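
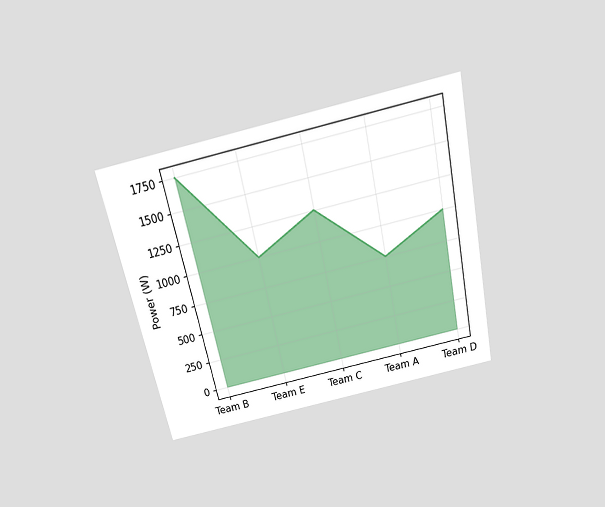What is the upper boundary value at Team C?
The chart is tilted about 12° counter-clockwise and viewed slightly from above. At Team C the upper boundary is at 1250W.

1250W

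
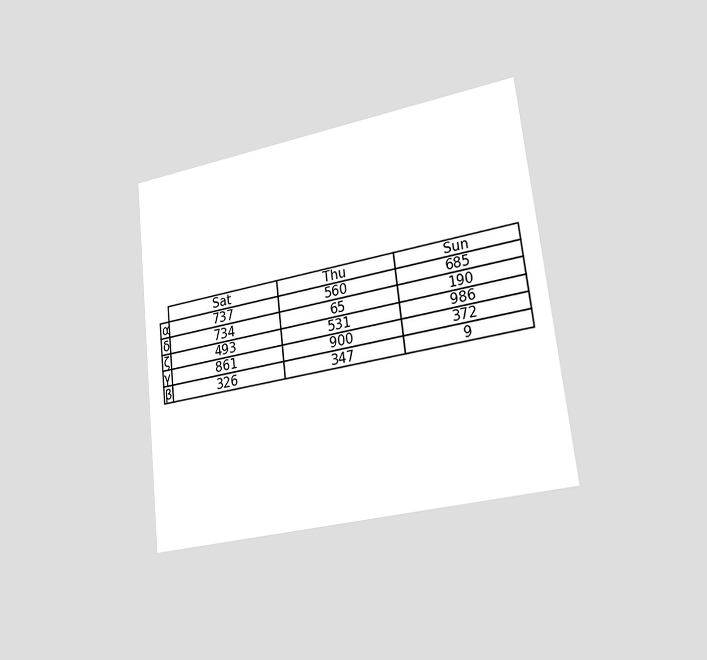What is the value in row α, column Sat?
The chart is tilted about 6° counter-clockwise and viewed slightly from the right. The (α, Sat) cell reads 737.

737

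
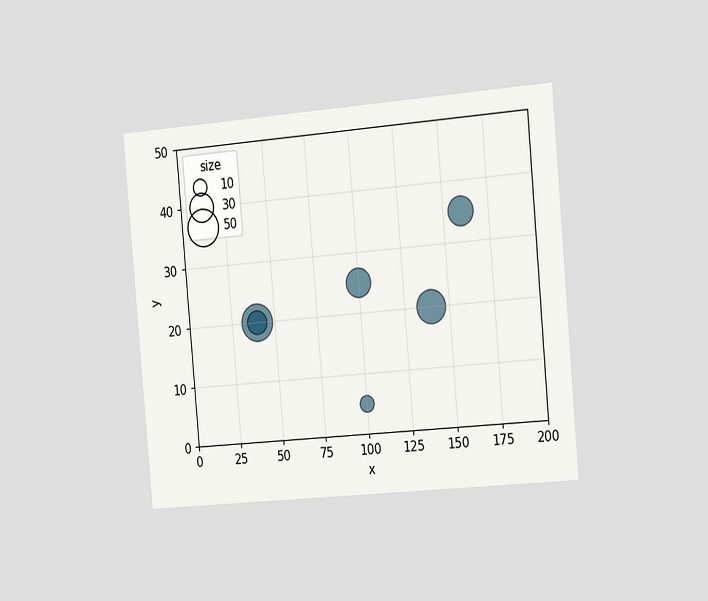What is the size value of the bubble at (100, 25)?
30

The chart is tilted about 5° counter-clockwise and viewed slightly from the right. Matching the bubble at (100, 25) against the size legend gives 30.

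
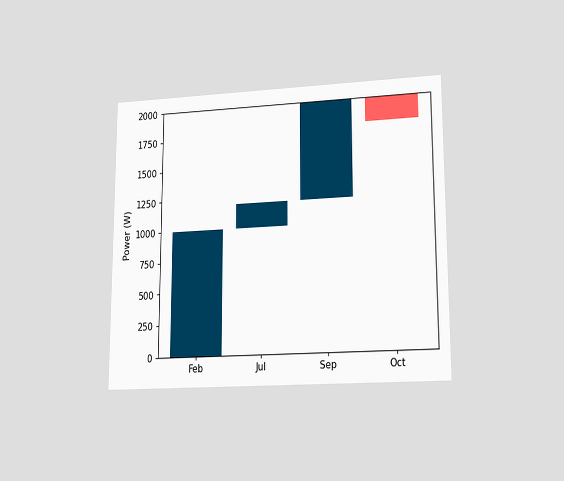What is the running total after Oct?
The chart is viewed at a slight angle. After Oct the running total reaches 1800W.

1800W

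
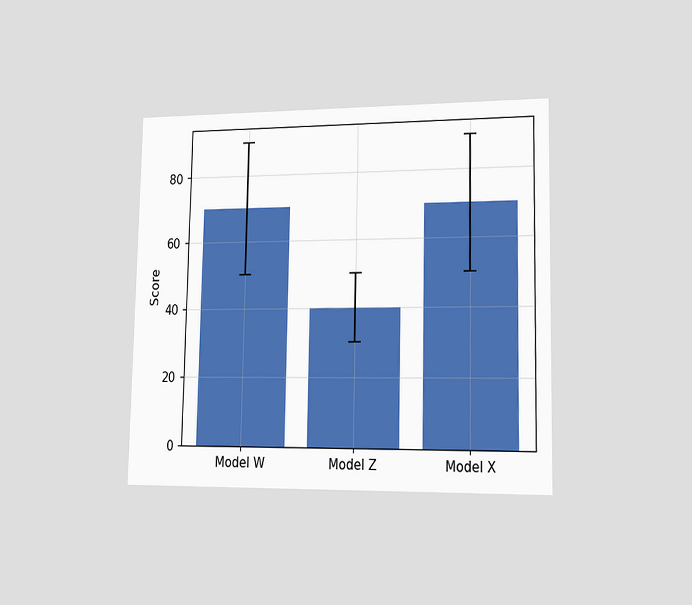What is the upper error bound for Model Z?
50

The chart is viewed slightly from the right. The Model Z bar's upper whisker reaches 50.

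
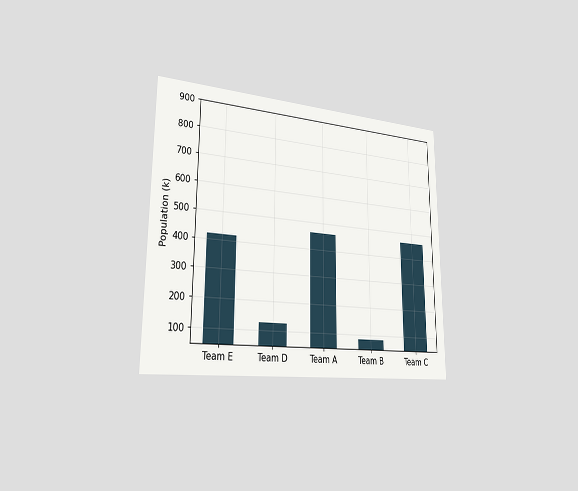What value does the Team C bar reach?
The chart is viewed slightly from the left. Reading along the chart's y-axis, the Team C bar reaches 462k.

462k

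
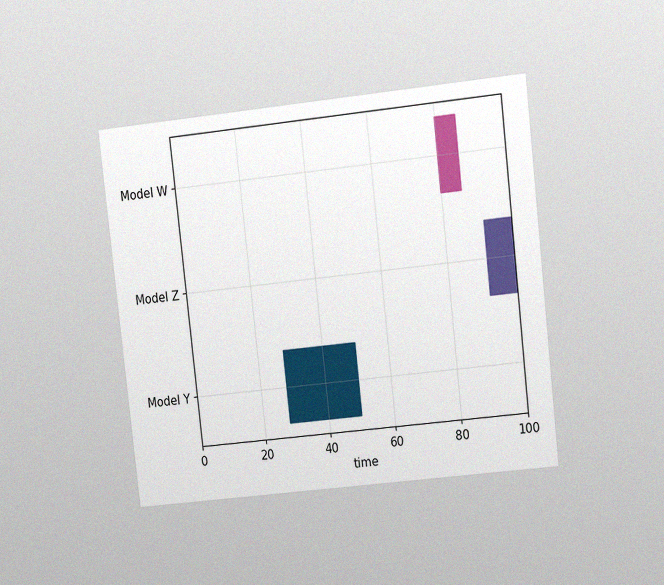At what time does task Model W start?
80

The chart is tilted about 6° counter-clockwise and viewed at a slight angle, with some photo noise. The Model W bar begins at t=80.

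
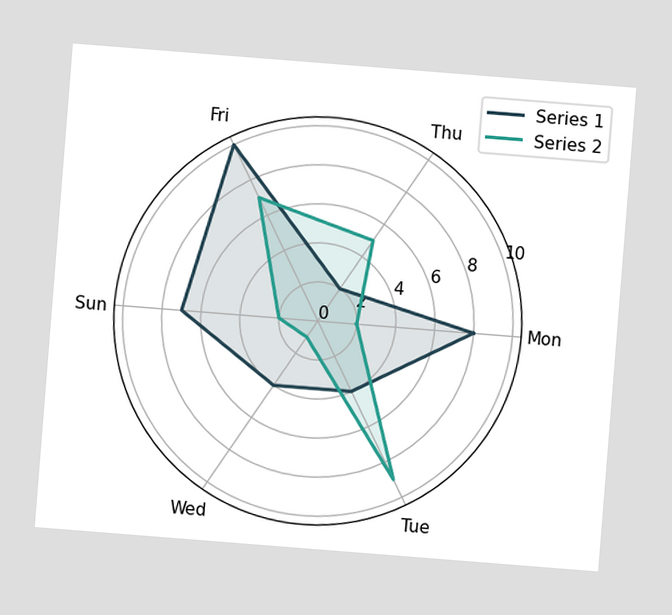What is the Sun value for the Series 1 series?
7

The chart is tilted about 5° clockwise. On the Sun axis, Series 1 reaches 7.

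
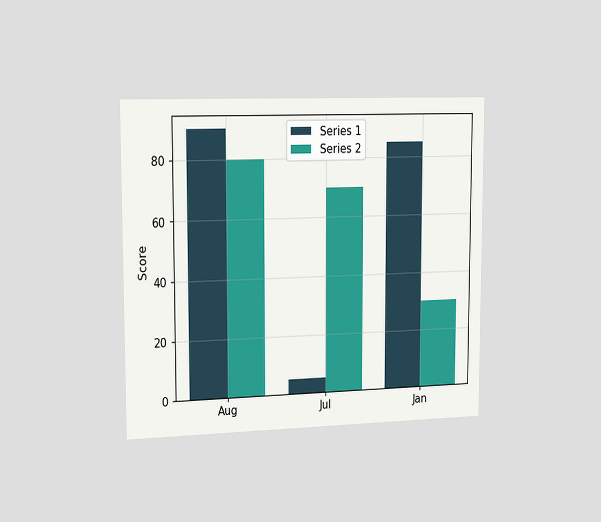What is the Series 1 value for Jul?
5

The chart is viewed slightly from the left. The Series 1 bar at Jul reaches 5 on the y-axis.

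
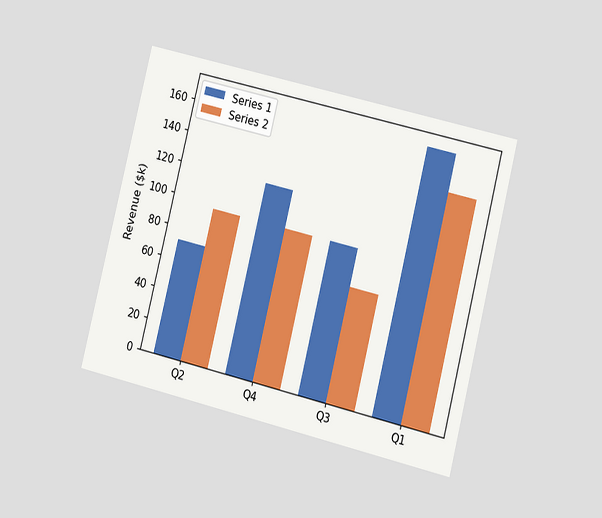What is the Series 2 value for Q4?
$96k

The chart is tilted about 14° clockwise and viewed at a slight angle. The Series 2 bar at Q4 reaches $96k on the y-axis.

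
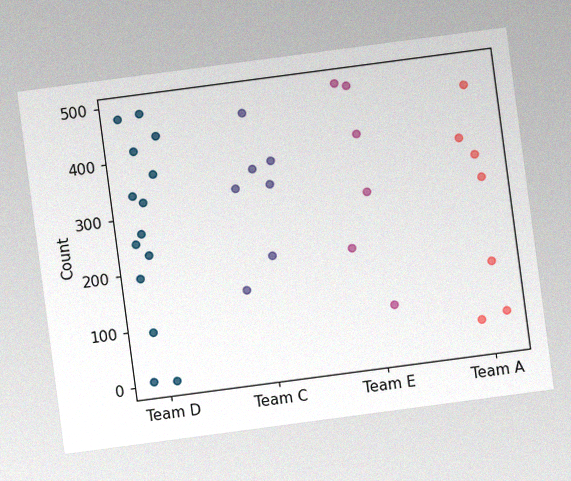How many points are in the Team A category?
The chart is tilted about 8° counter-clockwise, with some photo noise. Counting the markers in the Team A column gives 7.

7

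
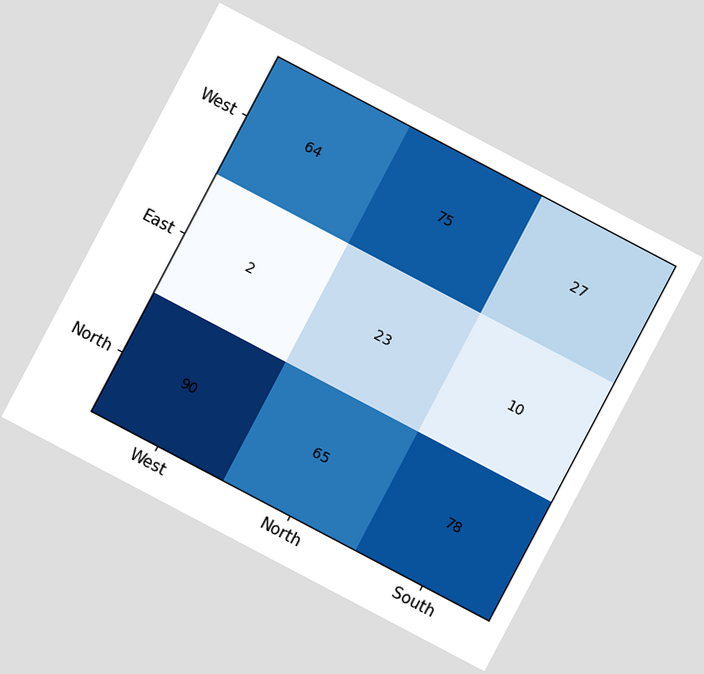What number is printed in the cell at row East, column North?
The chart is tilted about 28° clockwise. The (East, North) cell reads 23.

23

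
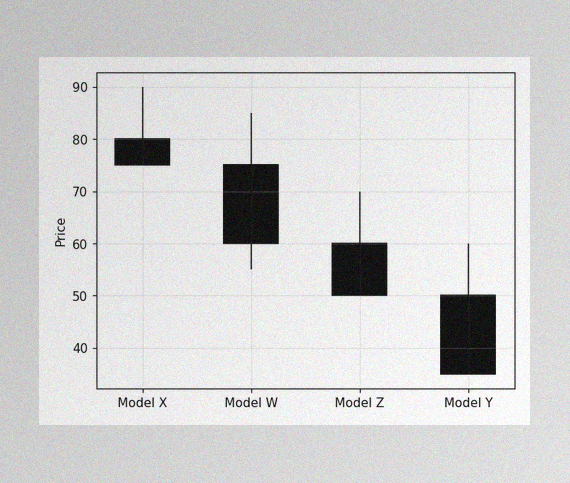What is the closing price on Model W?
The image has some photo noise and uneven lighting. The Model W candle closes at 60.

60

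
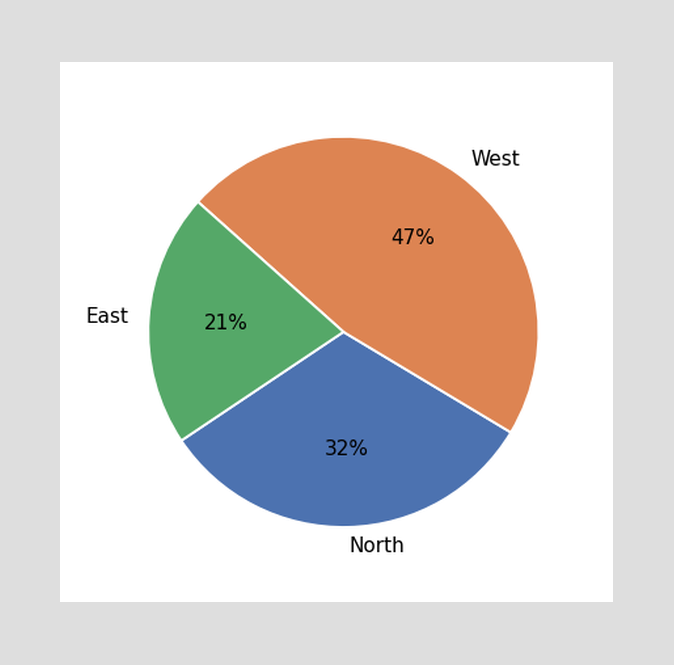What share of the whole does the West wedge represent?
47%

The West slice takes up 47% of the pie.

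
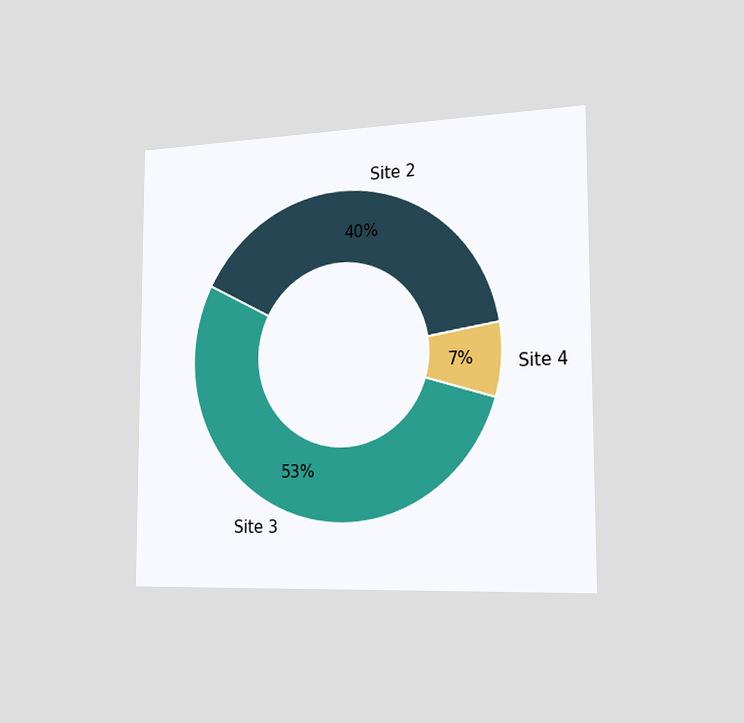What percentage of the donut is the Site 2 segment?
The chart is viewed slightly from the right. The Site 2 segment takes up 40% of the ring.

40%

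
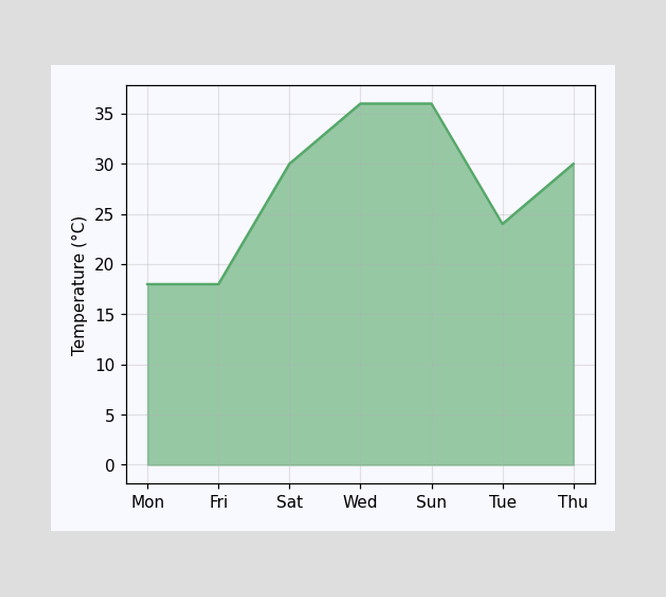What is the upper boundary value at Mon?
18°C

At Mon the upper boundary is at 18°C.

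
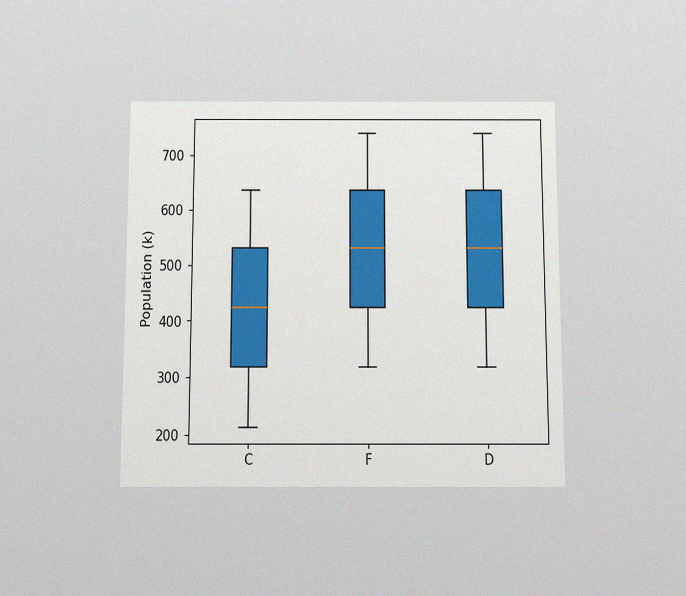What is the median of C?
424k

The chart is viewed slightly from below, with some photo noise. The median line in the C box sits at 424k.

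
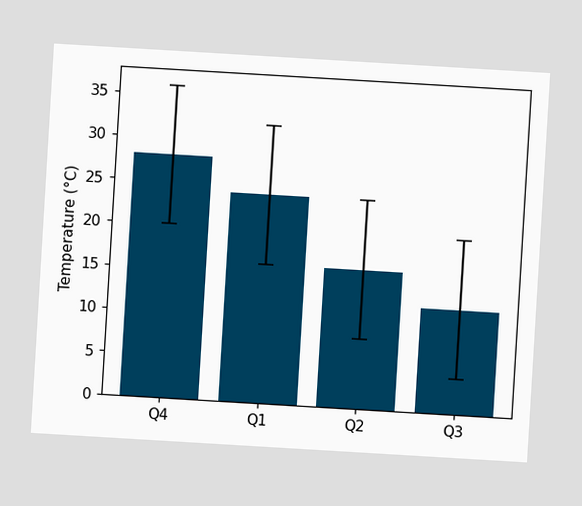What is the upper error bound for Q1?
The chart is tilted about 3° clockwise. The Q1 bar's upper whisker reaches 32°C.

32°C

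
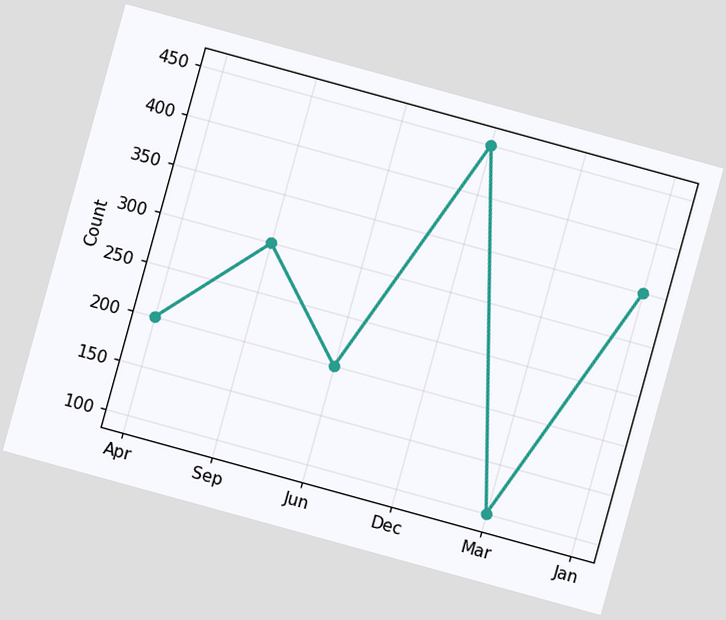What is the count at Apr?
The chart is tilted about 15° clockwise. At Apr, the line is at 200.

200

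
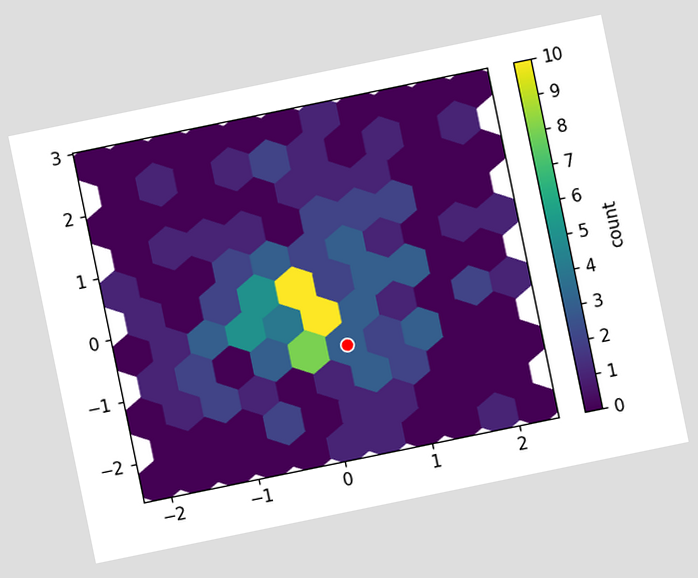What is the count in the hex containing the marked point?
The chart is tilted about 12° counter-clockwise. The marked hex reads 3 on the colorbar.

3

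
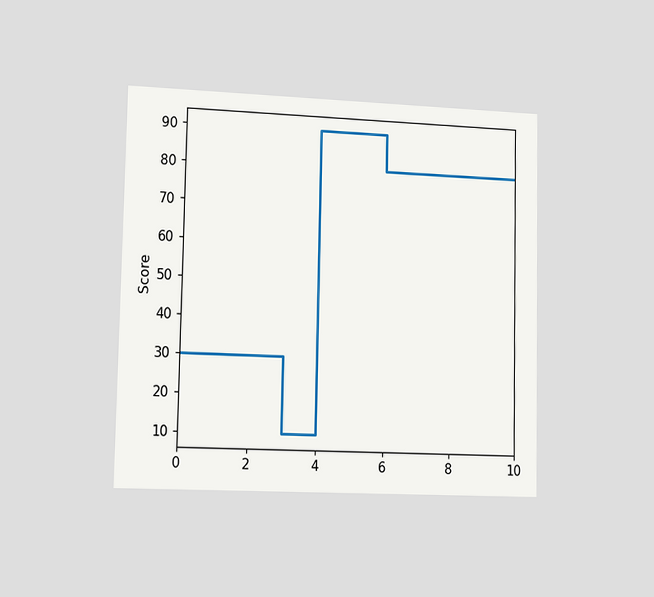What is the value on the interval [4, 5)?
The chart is viewed slightly from the left. On [4, 5) the step sits at 90.

90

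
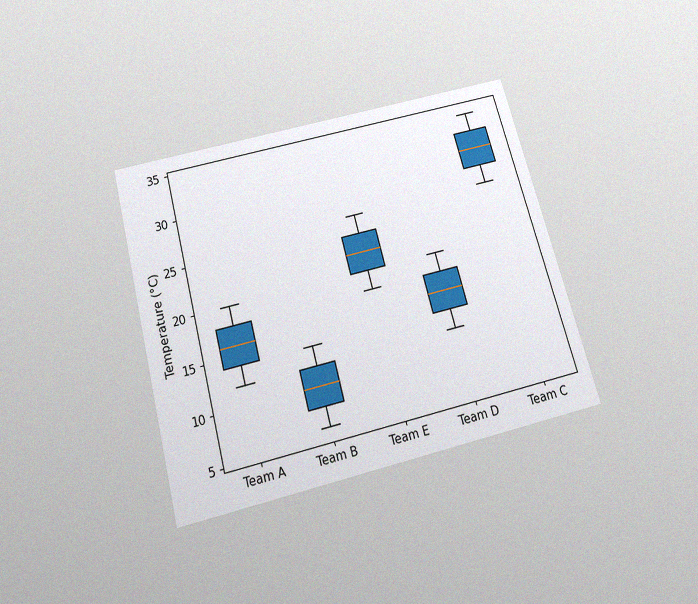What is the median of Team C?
The chart is tilted about 15° counter-clockwise and viewed slightly from below, with some photo noise. The median line in the Team C box sits at 30°C.

30°C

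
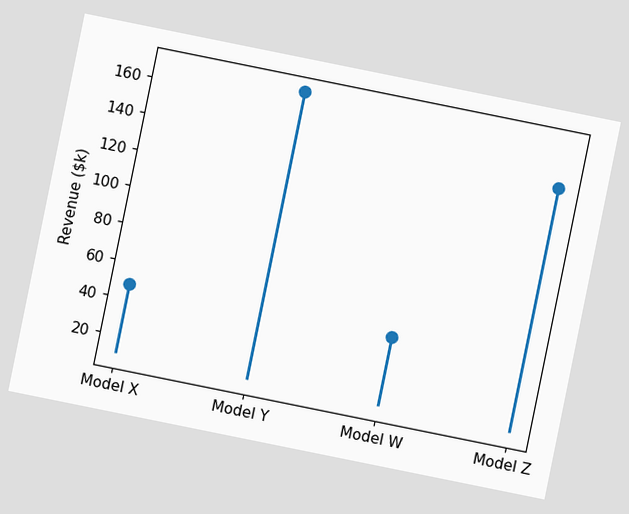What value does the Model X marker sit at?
$48k

The chart is tilted about 11° clockwise. The Model X marker sits at $48k.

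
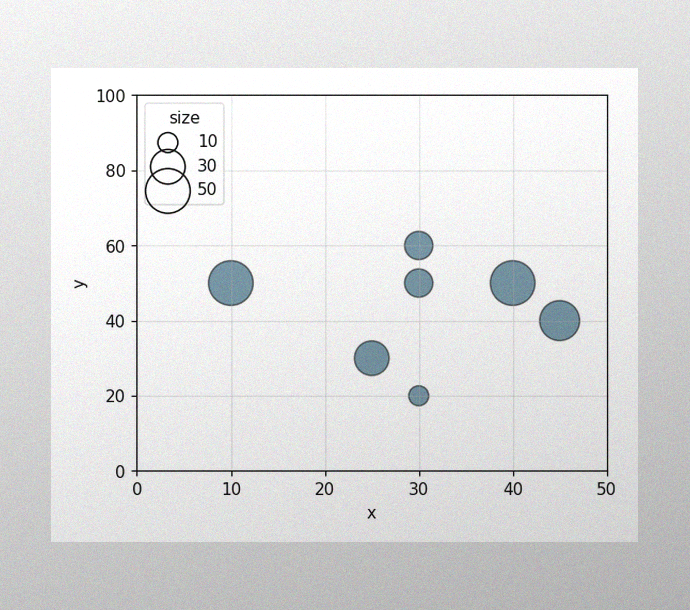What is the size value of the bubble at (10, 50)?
The image has some photo noise and uneven lighting. Matching the bubble at (10, 50) against the size legend gives 50.

50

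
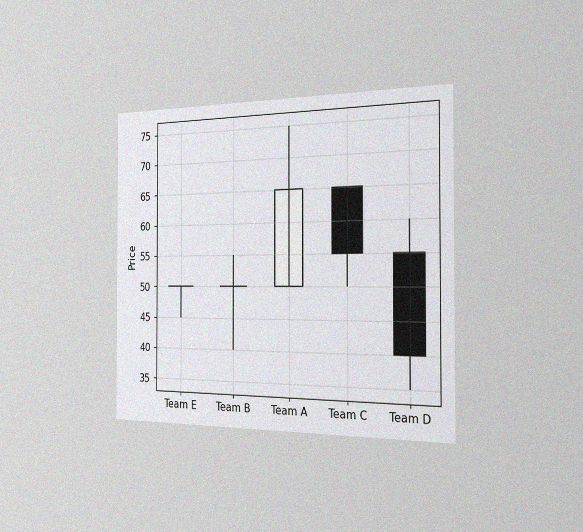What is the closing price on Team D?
The chart is viewed slightly from the right, with some photo noise. The Team D candle closes at 40.

40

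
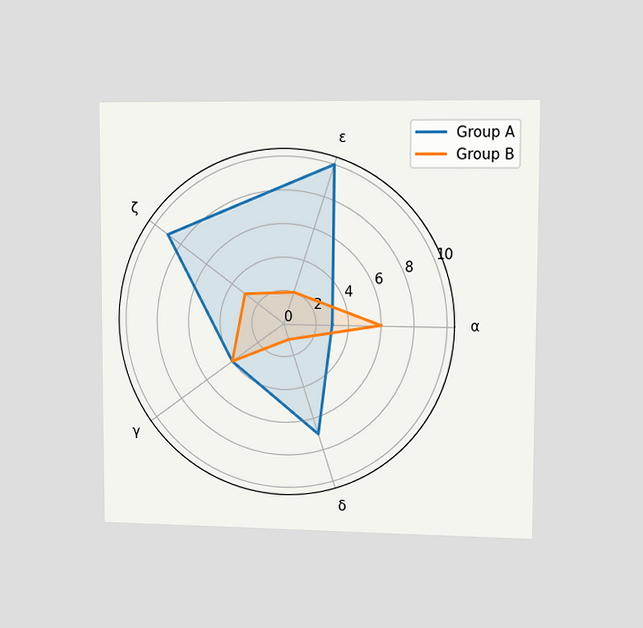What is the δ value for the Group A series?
7

The chart is viewed slightly from the right. On the δ axis, Group A reaches 7.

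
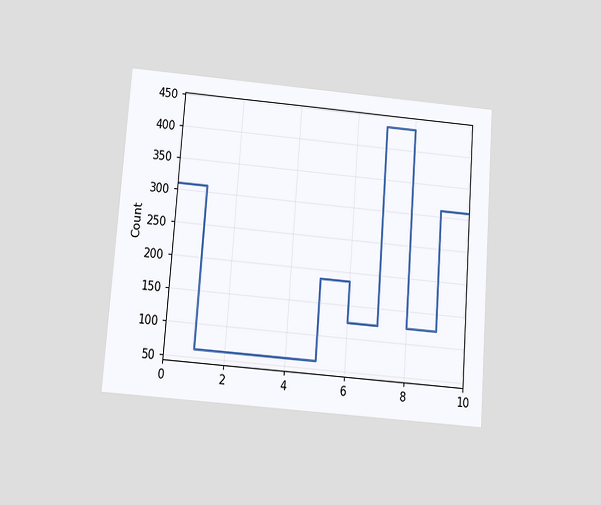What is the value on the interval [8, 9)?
124

The chart is tilted about 4° clockwise and viewed slightly from below. On [8, 9) the step sits at 124.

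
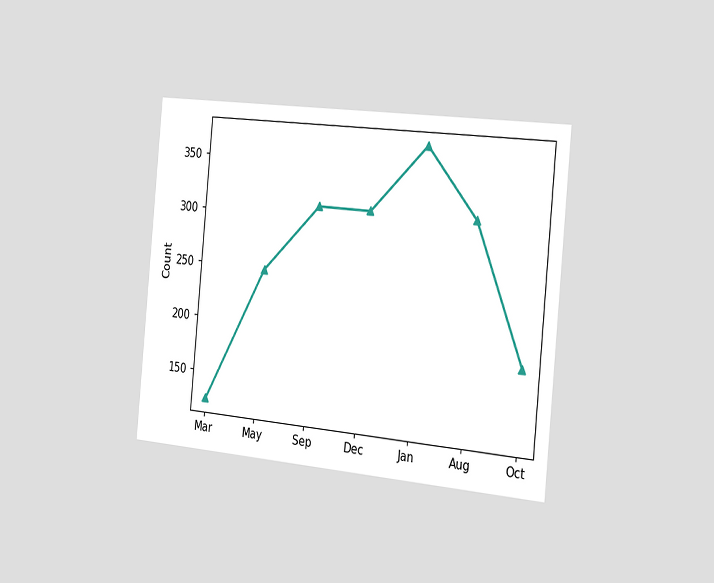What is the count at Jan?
The chart is tilted about 5° clockwise and viewed slightly from the right. At Jan, the line is at 372.

372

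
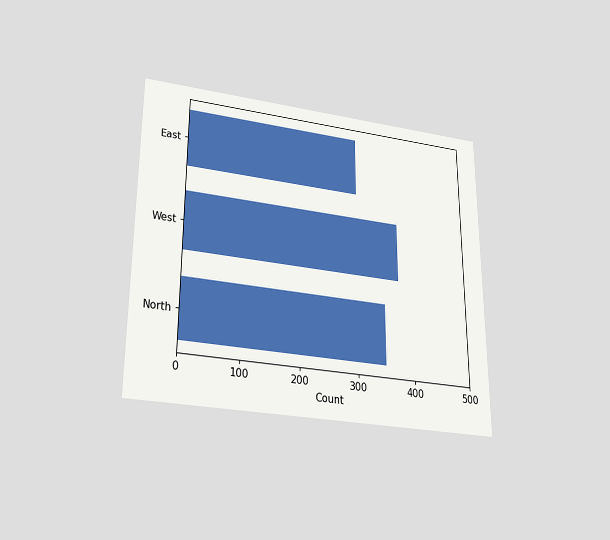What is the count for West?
375

The chart is viewed slightly from below. Reading along the chart's x-axis, the West bar reaches 375.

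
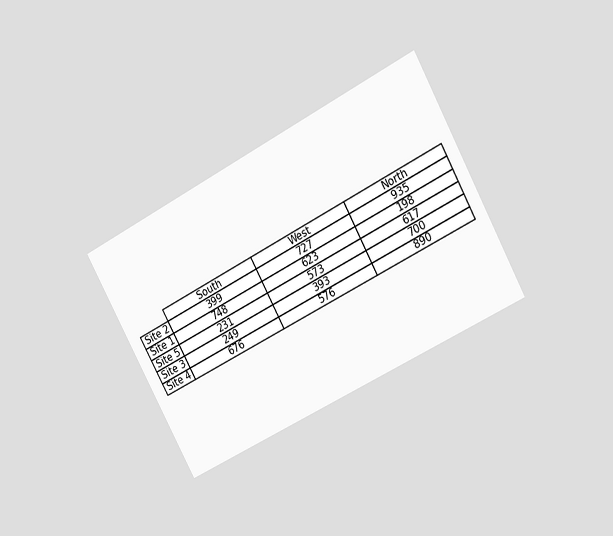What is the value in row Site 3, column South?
The chart is tilted about 28° counter-clockwise and viewed at a slight angle. The (Site 3, South) cell reads 249.

249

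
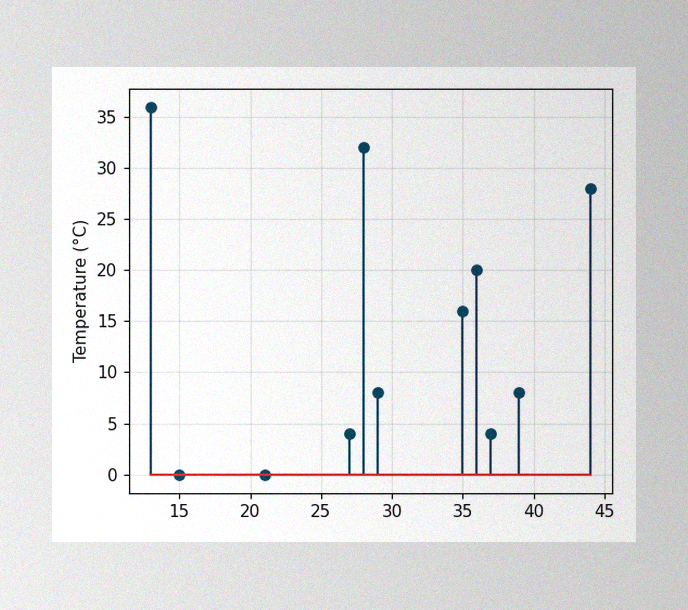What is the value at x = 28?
32°C

The image has some photo noise and uneven lighting. The stem at x=28 reaches 32°C.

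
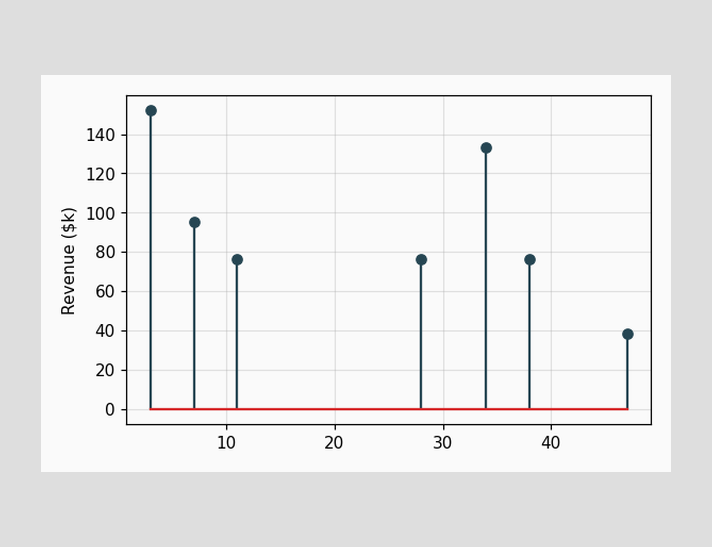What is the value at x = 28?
$76k

The stem at x=28 reaches $76k.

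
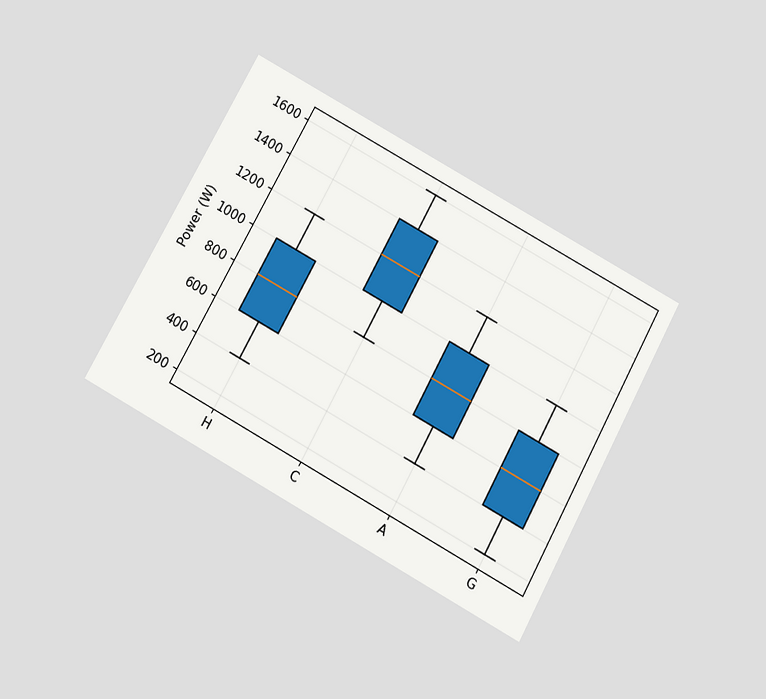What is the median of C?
1200W

The chart is tilted about 29° clockwise and viewed slightly from below. The median line in the C box sits at 1200W.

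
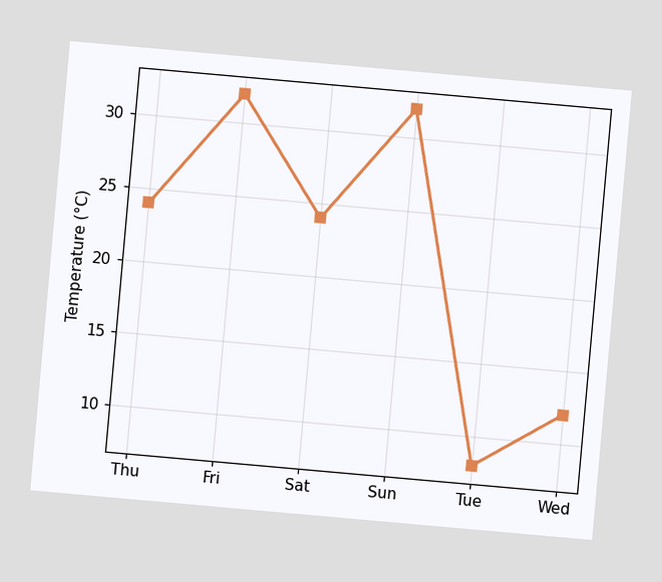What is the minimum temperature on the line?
8°C

The chart is tilted about 5° clockwise. The lowest point is at Tue, and reading across to the y-axis gives 8°C.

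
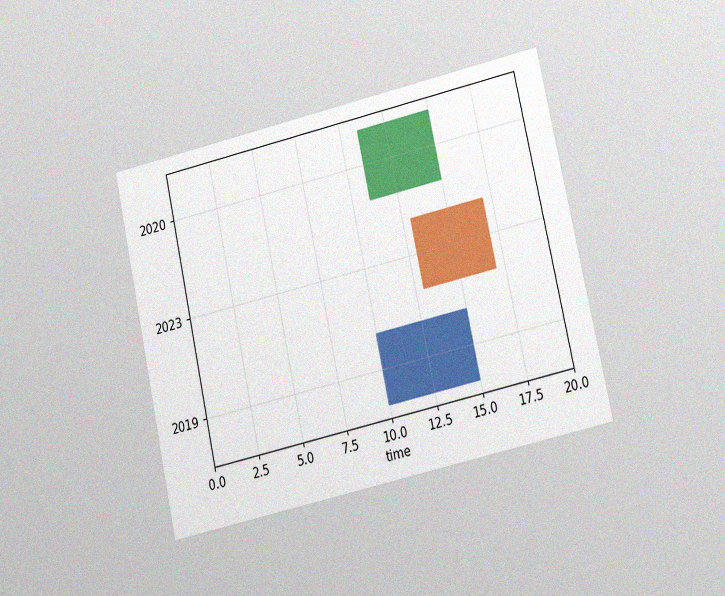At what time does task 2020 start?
11

The chart is tilted about 13° counter-clockwise and viewed at a slight angle, with some photo noise. The 2020 bar begins at t=11.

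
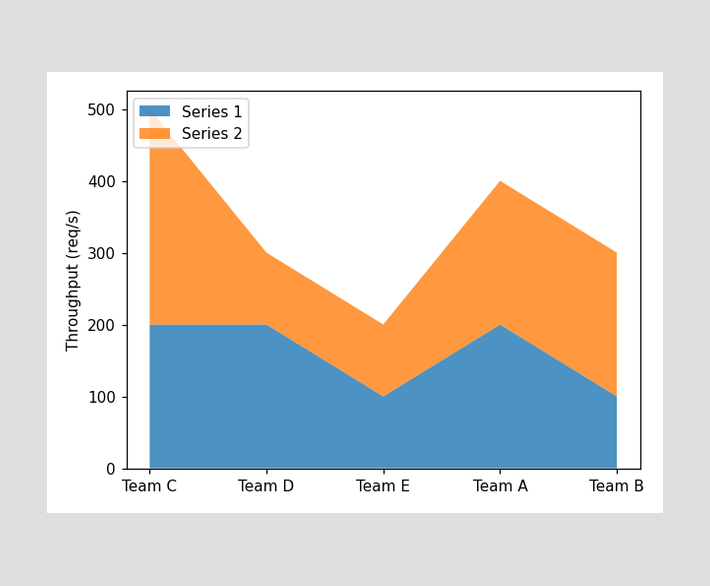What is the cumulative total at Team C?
500req/s

The stacked total at Team C reaches 500req/s.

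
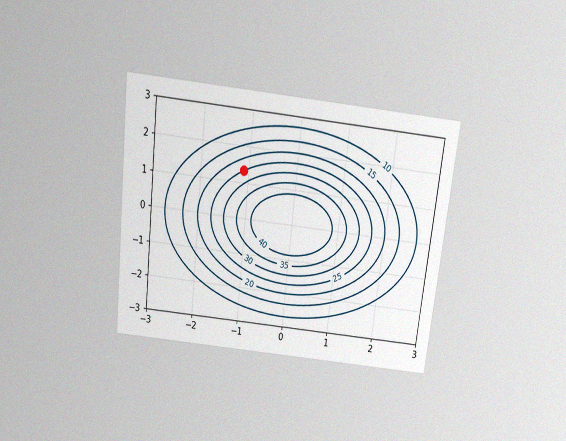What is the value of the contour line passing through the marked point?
25

The chart is tilted about 7° clockwise and viewed slightly from above, with some photo noise. The marked point sits on the contour labelled 25.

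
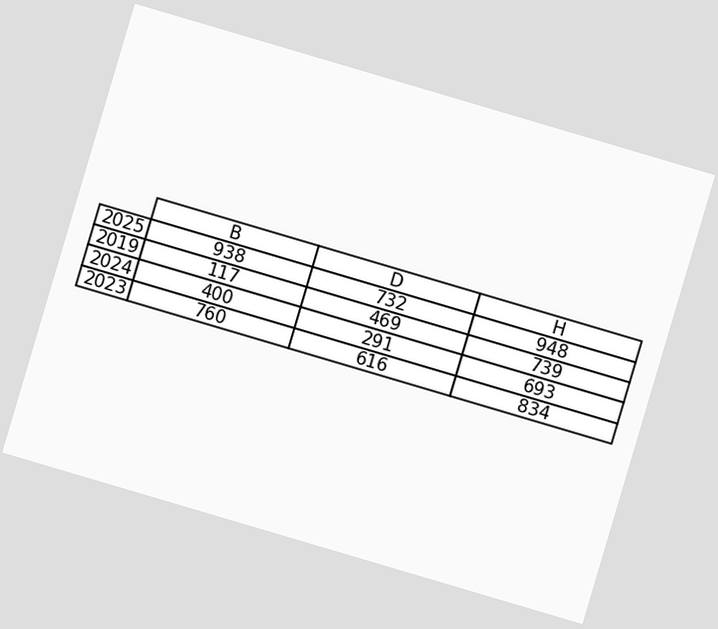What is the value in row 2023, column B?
The chart is tilted about 16° clockwise. The (2023, B) cell reads 760.

760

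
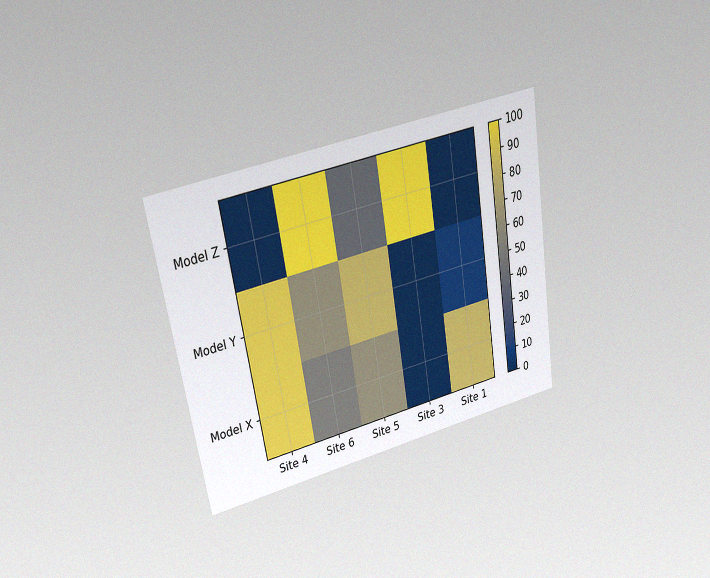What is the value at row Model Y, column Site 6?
60

The chart is tilted about 9° counter-clockwise and viewed at a slight angle, with some photo noise. Matching cell (Model Y, Site 6) against the colorbar gives 60.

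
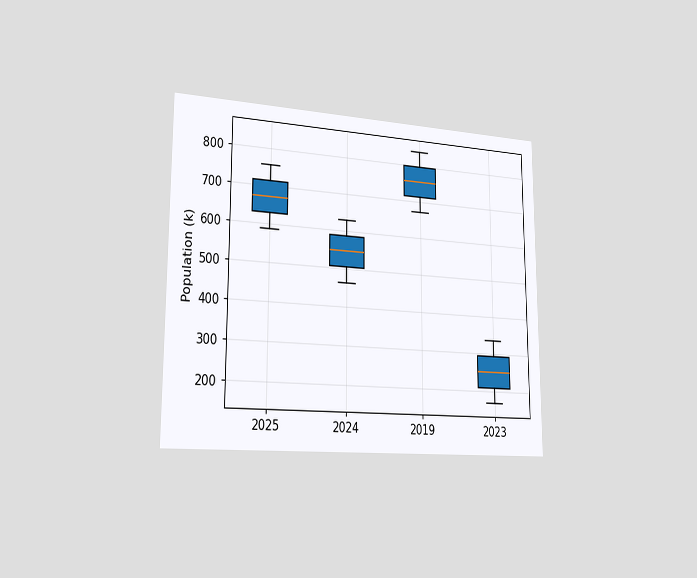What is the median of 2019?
756k

The chart is viewed slightly from the left. The median line in the 2019 box sits at 756k.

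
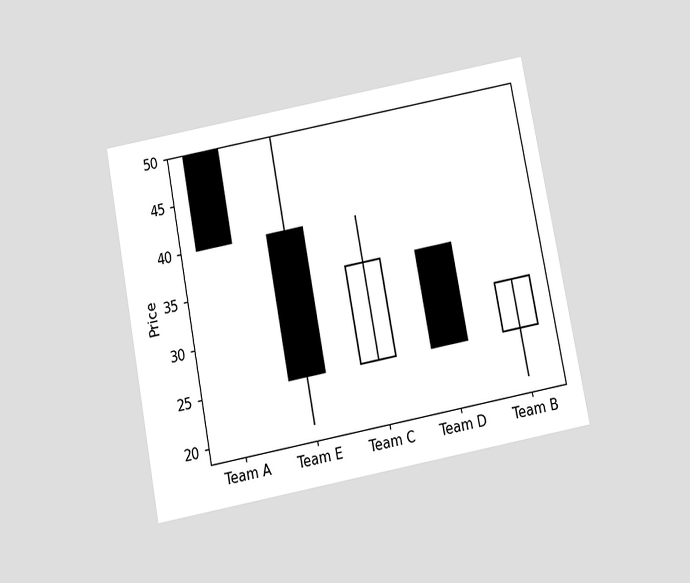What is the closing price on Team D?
The chart is tilted about 11° counter-clockwise and viewed slightly from below. The Team D candle closes at 25.

25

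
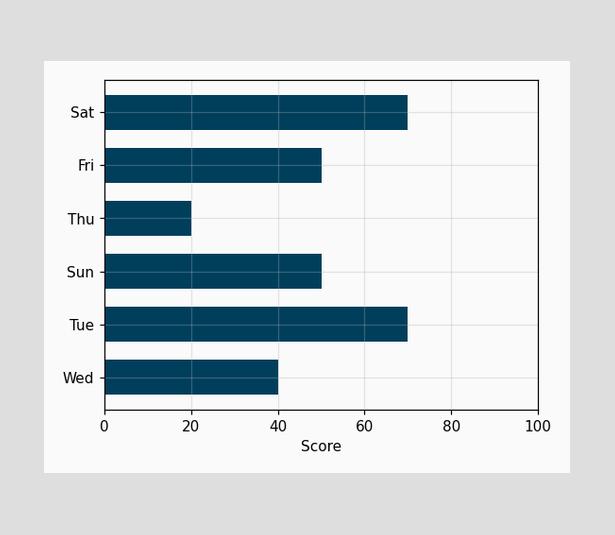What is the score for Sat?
Reading along the chart's x-axis, the Sat bar reaches 70.

70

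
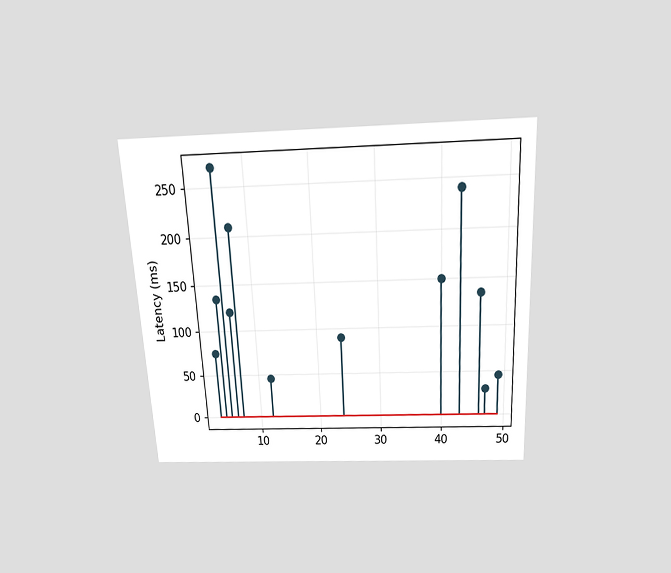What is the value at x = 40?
The chart is tilted about 3° counter-clockwise and viewed slightly from above. The stem at x=40 reaches 150ms.

150ms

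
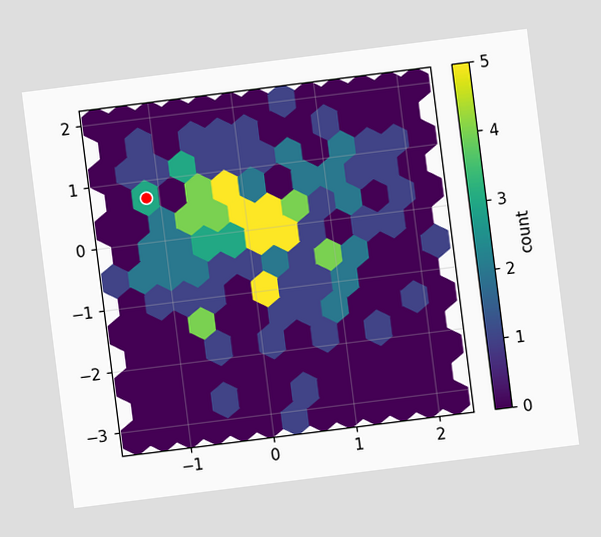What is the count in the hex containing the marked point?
The chart is tilted about 7° counter-clockwise. The marked hex reads 3 on the colorbar.

3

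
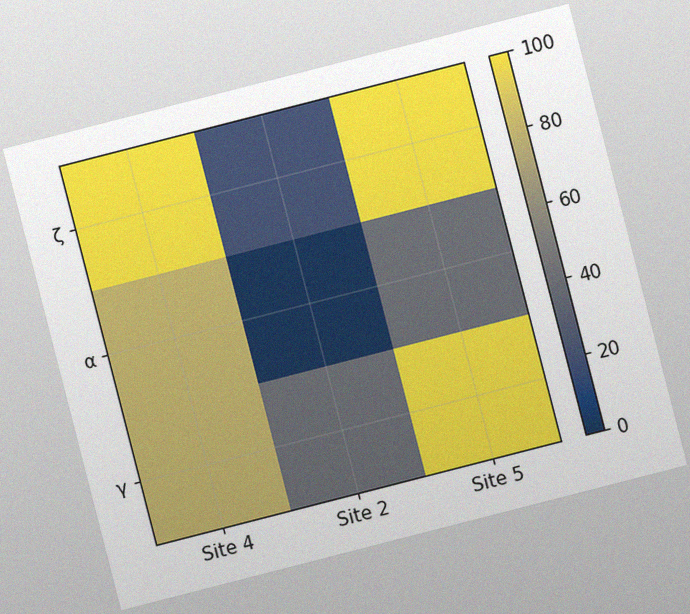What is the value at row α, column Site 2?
0

The chart is tilted about 14° counter-clockwise, with some photo noise. Matching cell (α, Site 2) against the colorbar gives 0.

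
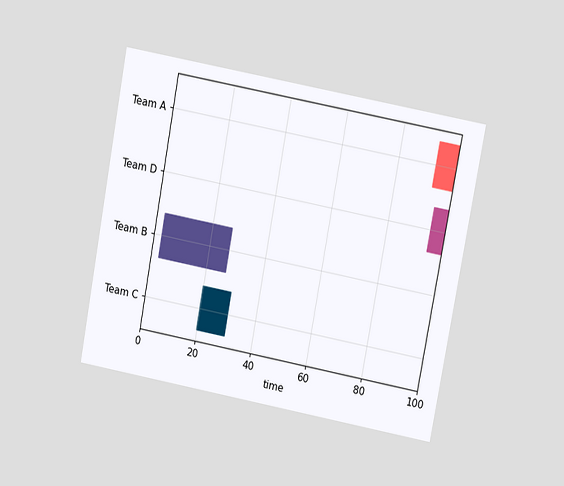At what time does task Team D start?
95

The chart is tilted about 11° clockwise and viewed at a slight angle. The Team D bar begins at t=95.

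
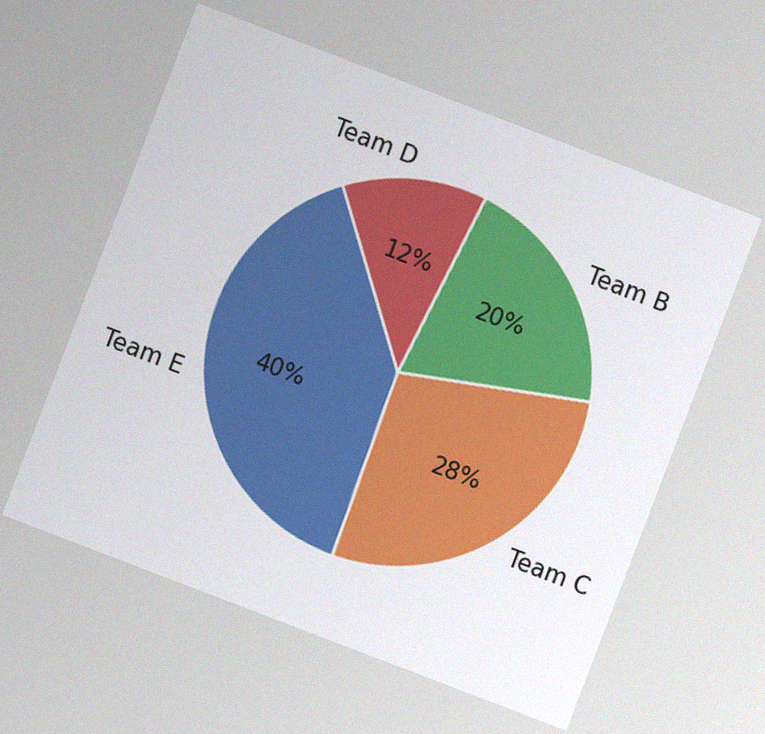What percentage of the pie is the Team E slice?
The chart is tilted about 21° clockwise, with some photo noise. The Team E slice takes up 40% of the pie.

40%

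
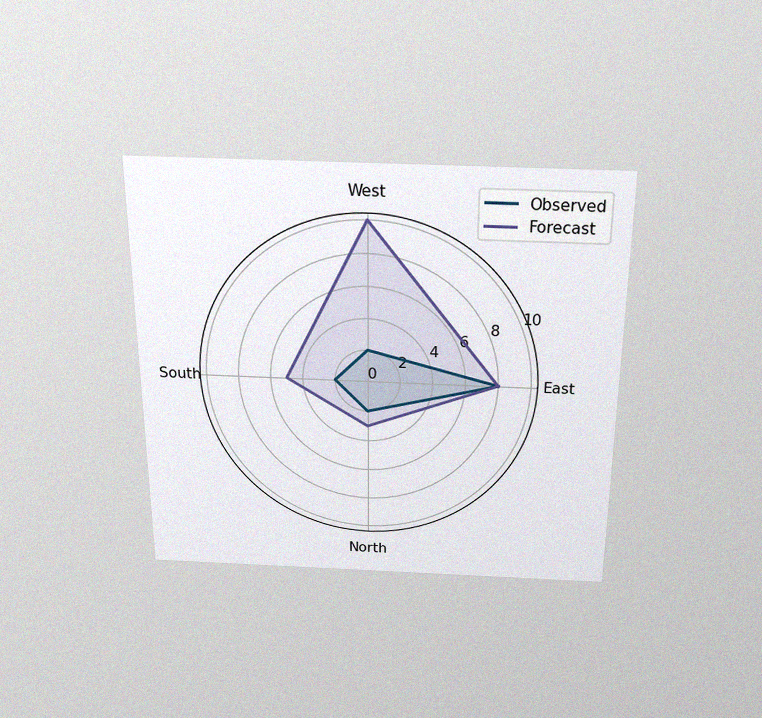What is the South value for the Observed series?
2

The chart is viewed slightly from above, with some photo noise. On the South axis, Observed reaches 2.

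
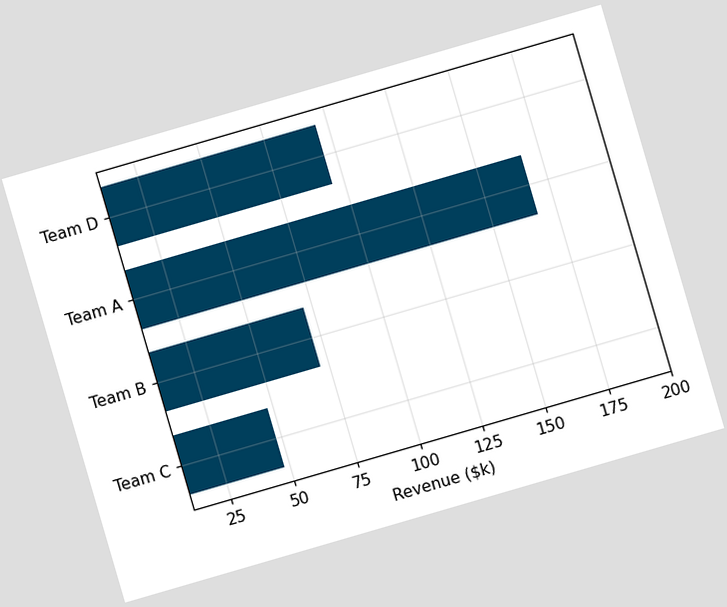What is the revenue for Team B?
The chart is tilted about 16° counter-clockwise. Reading along the chart's x-axis, the Team B bar reaches $72k.

$72k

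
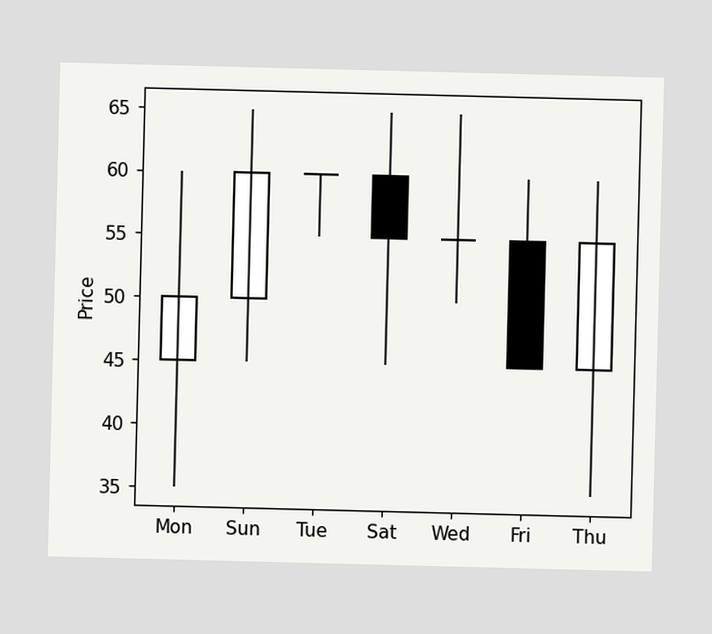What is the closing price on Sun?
60

The Sun candle closes at 60.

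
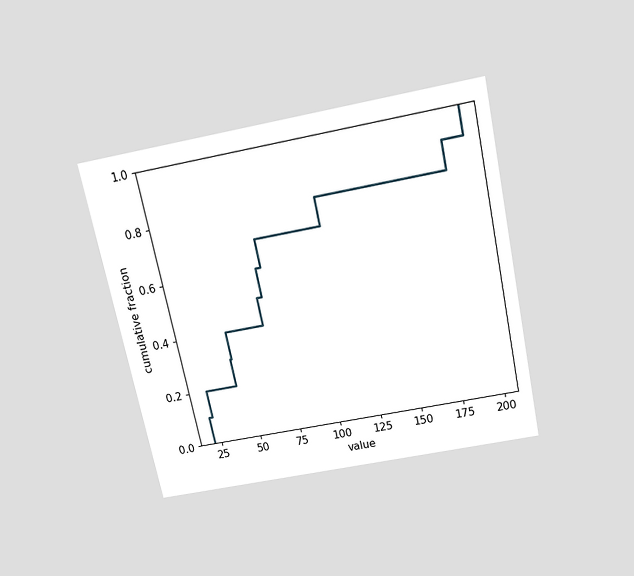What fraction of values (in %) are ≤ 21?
The chart is tilted about 12° counter-clockwise and viewed slightly from above. At x=21 the ECDF step is at 10%.

10%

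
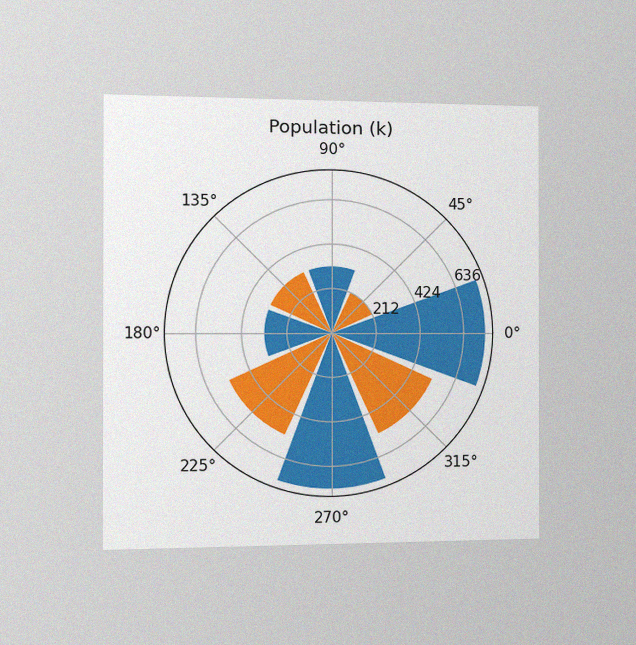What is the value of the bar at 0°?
742k

The chart is viewed slightly from the left, with some photo noise. The bar at 0° reaches 742k on the radial axis.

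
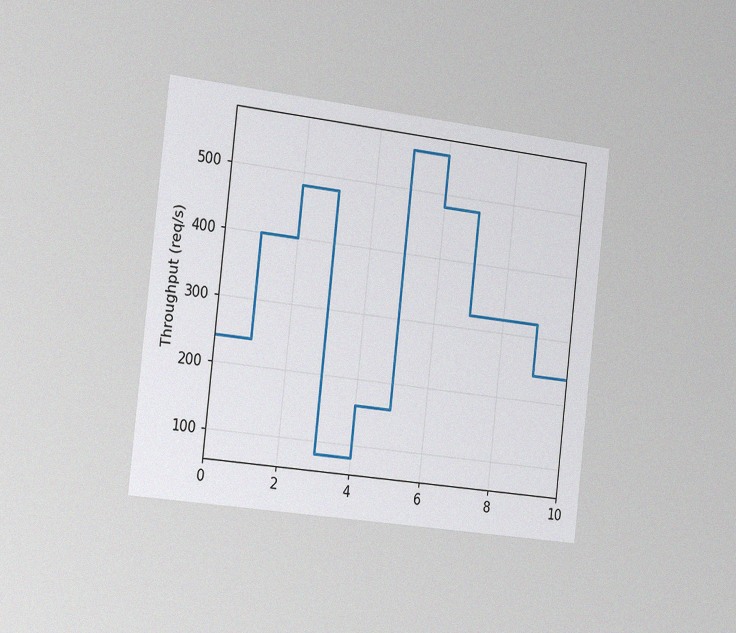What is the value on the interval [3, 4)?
80req/s

The chart is tilted about 6° clockwise and viewed slightly from the left, with some photo noise. On [3, 4) the step sits at 80req/s.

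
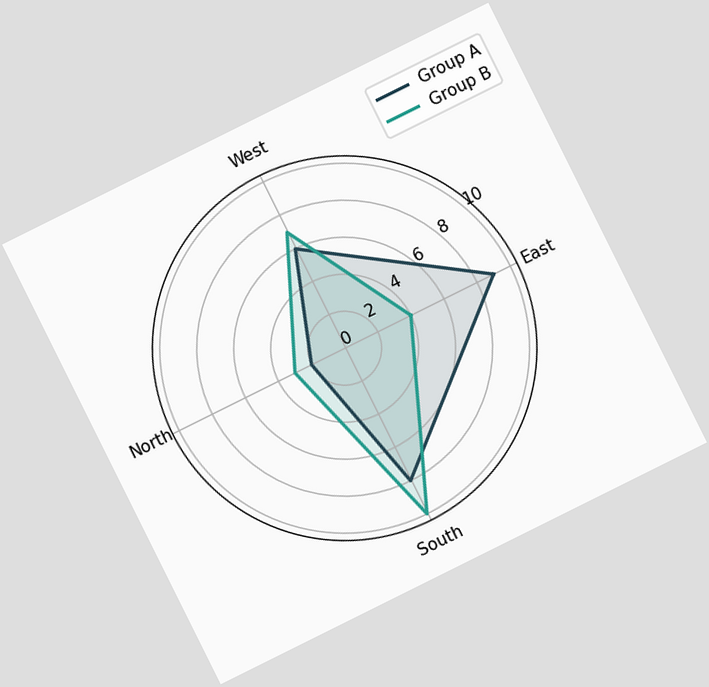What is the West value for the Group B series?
7

The chart is tilted about 26° counter-clockwise. On the West axis, Group B reaches 7.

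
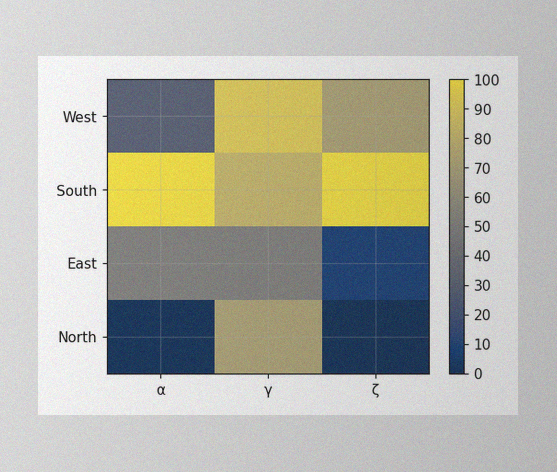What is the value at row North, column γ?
70

The image has some photo noise and uneven lighting. Matching cell (North, γ) against the colorbar gives 70.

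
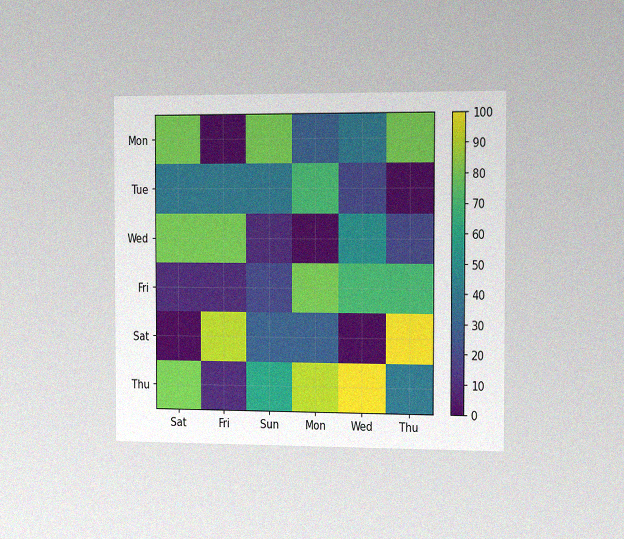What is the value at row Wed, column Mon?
0

The chart is viewed slightly from the right, with some photo noise. Matching cell (Wed, Mon) against the colorbar gives 0.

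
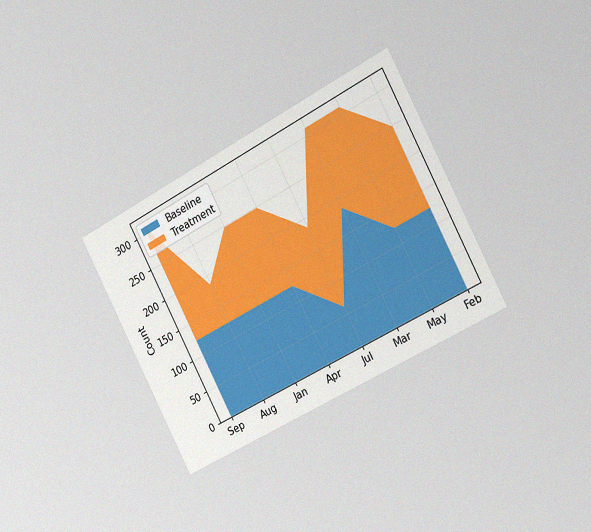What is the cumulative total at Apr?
The chart is tilted about 28° counter-clockwise and viewed slightly from the right, with some photo noise. The stacked total at Apr reaches 248.

248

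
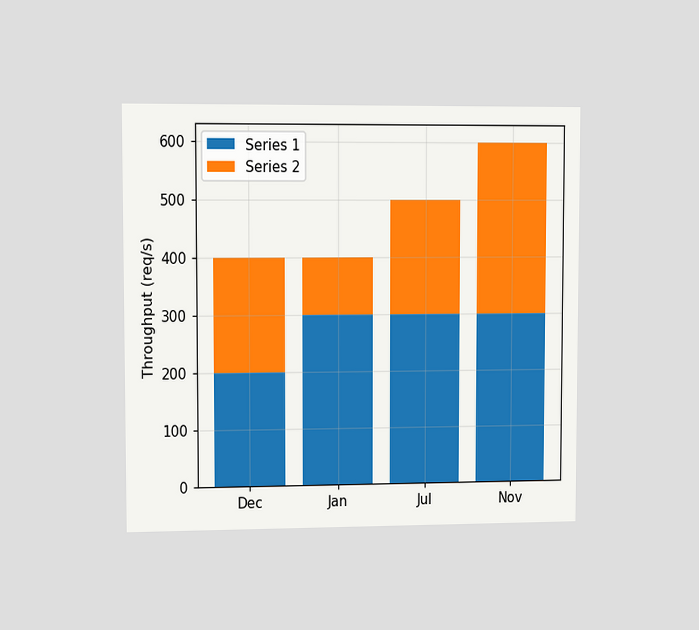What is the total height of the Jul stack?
The chart is viewed slightly from the left. The Jul stack's top reaches 500req/s on the y-axis.

500req/s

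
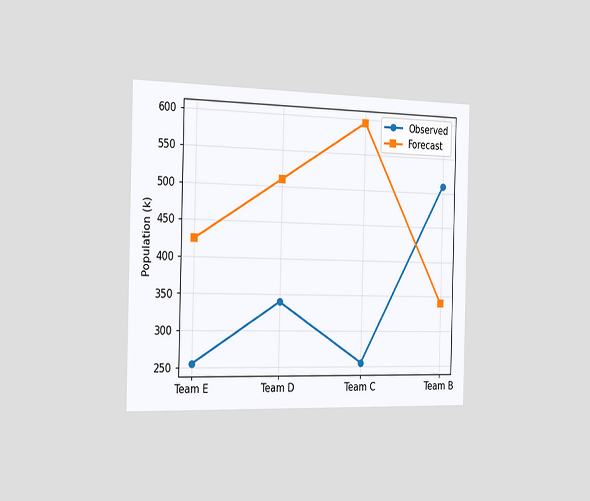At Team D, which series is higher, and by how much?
The chart is viewed slightly from the left. At Team D, Forecast sits above the other line by 170k.

Forecast, by 170k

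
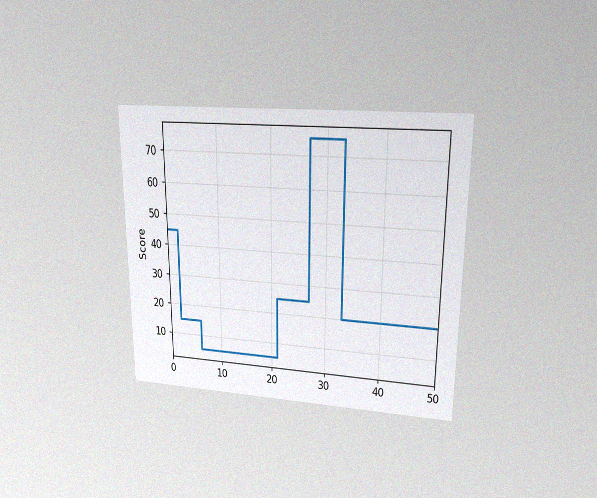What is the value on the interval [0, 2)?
The chart is viewed at a slight angle, with some photo noise. On [0, 2) the step sits at 45.

45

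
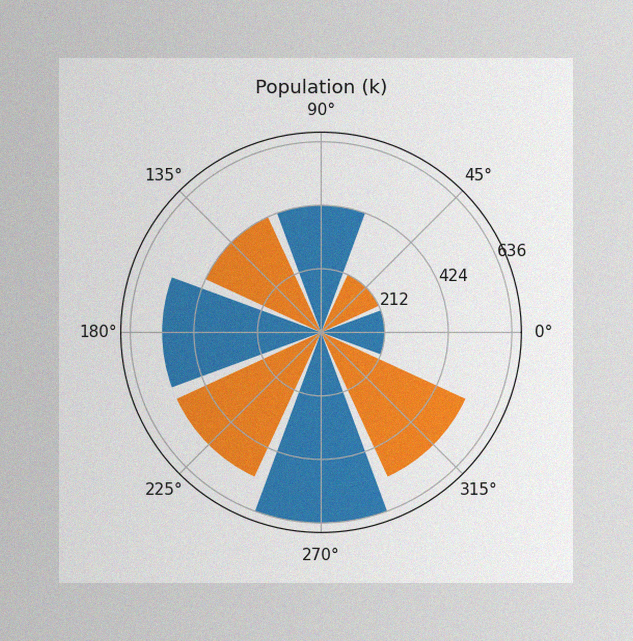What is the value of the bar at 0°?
212k

The image has some photo noise and uneven lighting. The bar at 0° reaches 212k on the radial axis.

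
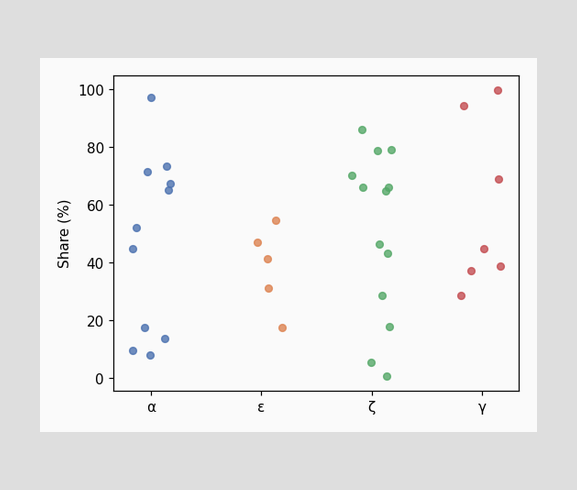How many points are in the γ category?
Counting the markers in the γ column gives 7.

7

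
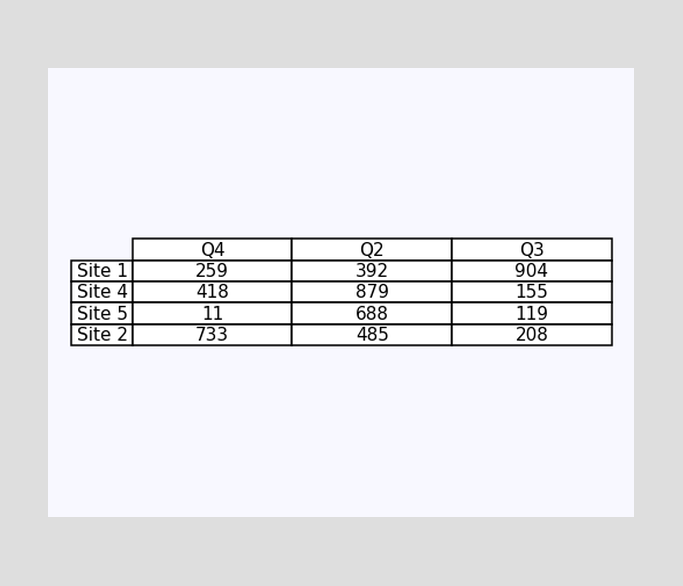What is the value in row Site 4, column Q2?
879

The (Site 4, Q2) cell reads 879.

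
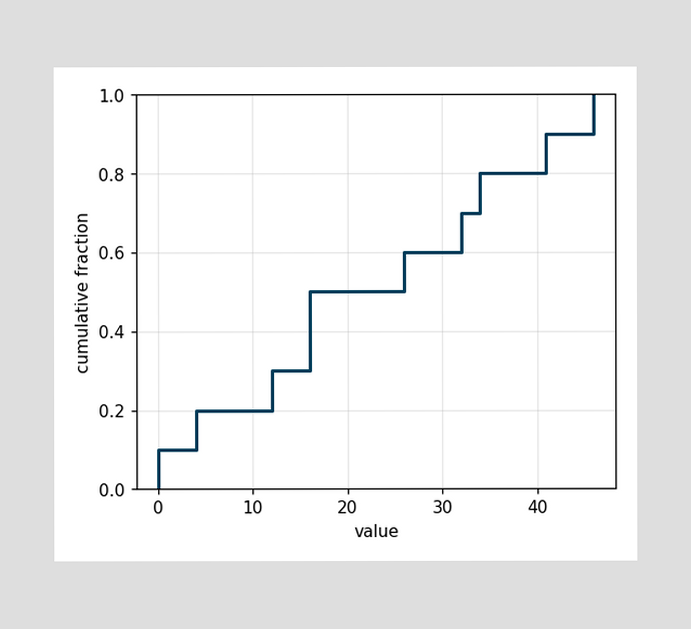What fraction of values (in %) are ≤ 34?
At x=34 the ECDF step is at 80%.

80%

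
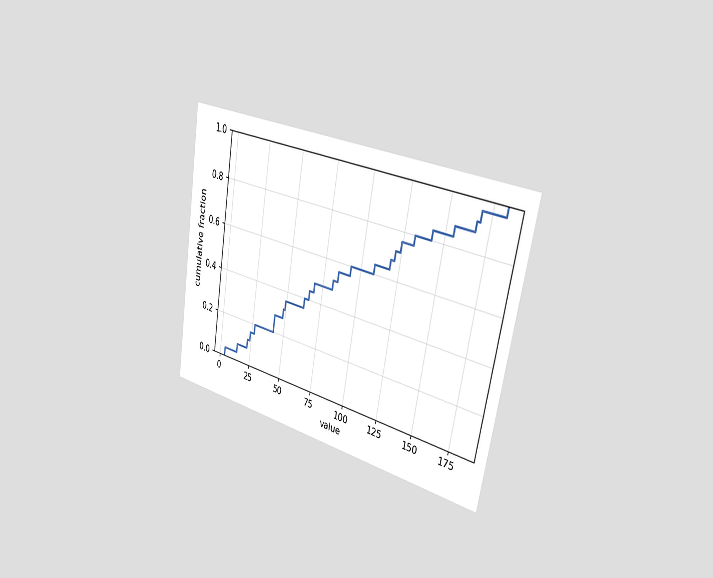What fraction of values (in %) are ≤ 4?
4%

The chart is tilted about 10° clockwise and viewed slightly from the right. At x=4 the ECDF step is at 4%.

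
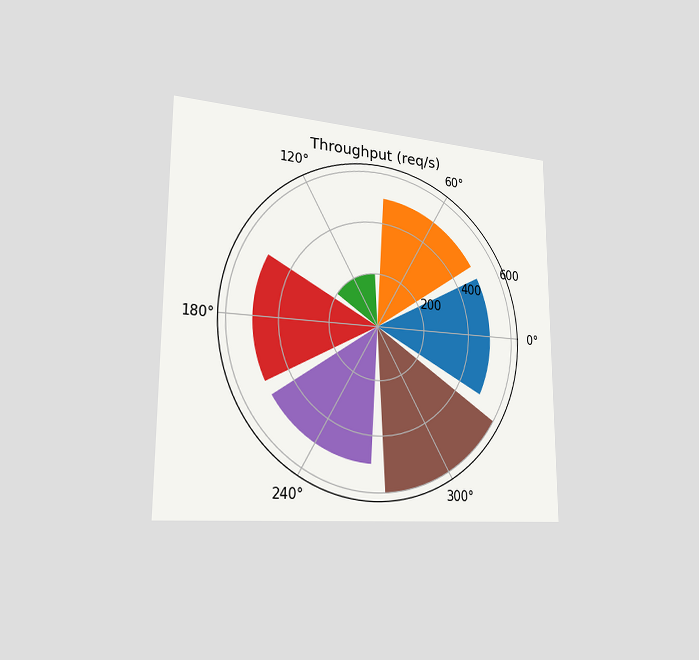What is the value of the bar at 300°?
The chart is viewed slightly from the left. The bar at 300° reaches 600req/s on the radial axis.

600req/s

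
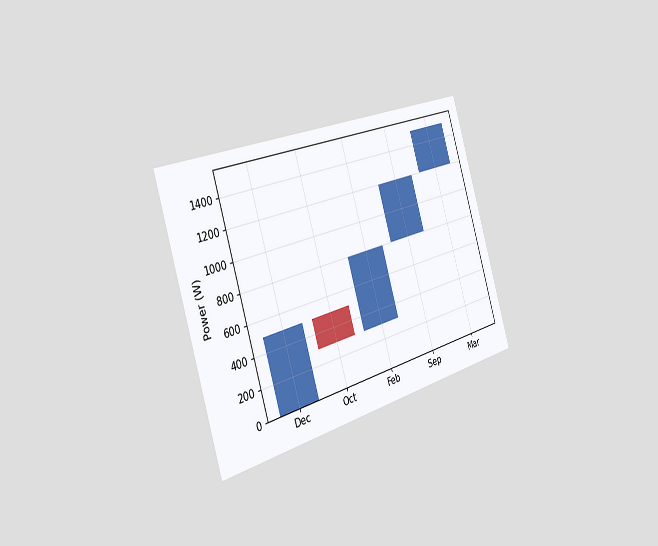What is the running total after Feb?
The chart is tilted about 17° counter-clockwise and viewed slightly from the left. After Feb the running total reaches 800W.

800W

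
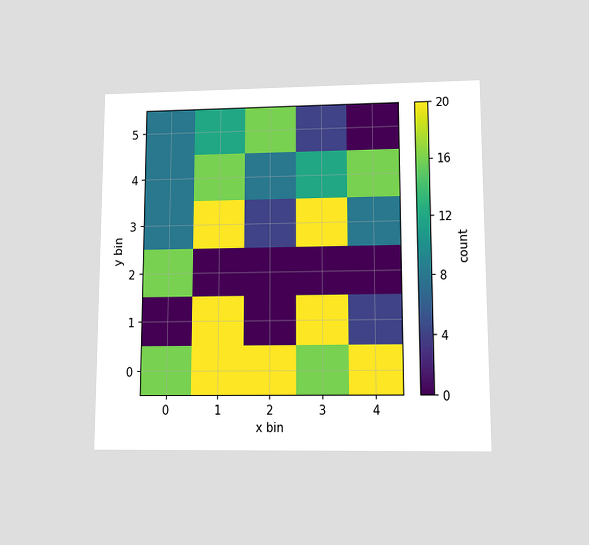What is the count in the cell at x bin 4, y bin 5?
0

The chart is viewed at a slight angle. Matching the cell (4, 5) against the colorbar gives 0.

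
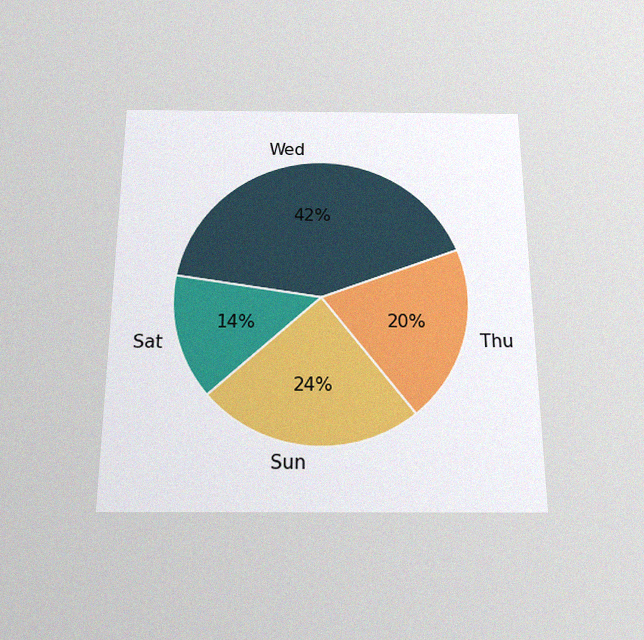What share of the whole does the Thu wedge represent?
20%

The chart is viewed slightly from below, with some photo noise. The Thu slice takes up 20% of the pie.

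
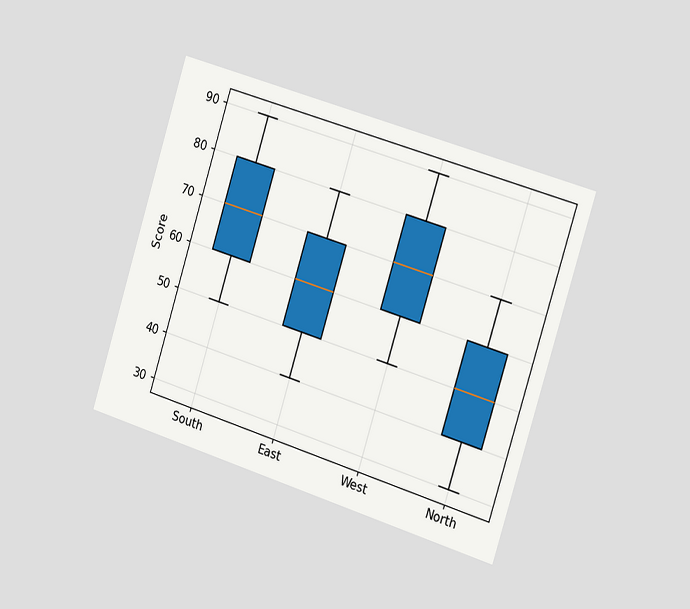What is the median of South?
The chart is tilted about 17° clockwise and viewed slightly from the right. The median line in the South box sits at 70.

70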